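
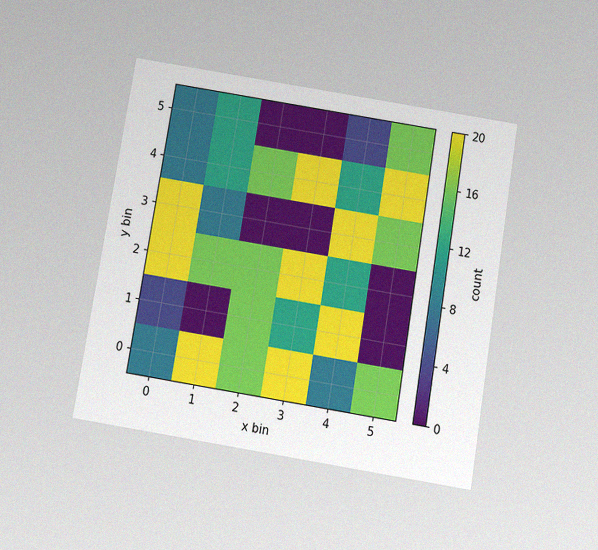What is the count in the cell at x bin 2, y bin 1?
16

The chart is tilted about 9° clockwise and viewed slightly from below, with some photo noise. Matching the cell (2, 1) against the colorbar gives 16.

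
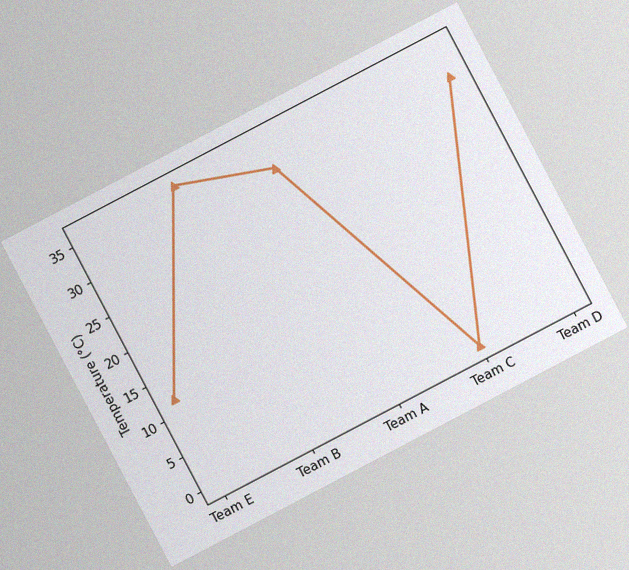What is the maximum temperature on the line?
The chart is tilted about 28° counter-clockwise, with some photo noise. The highest point is at Team B, and reading across to the y-axis gives 36°C.

36°C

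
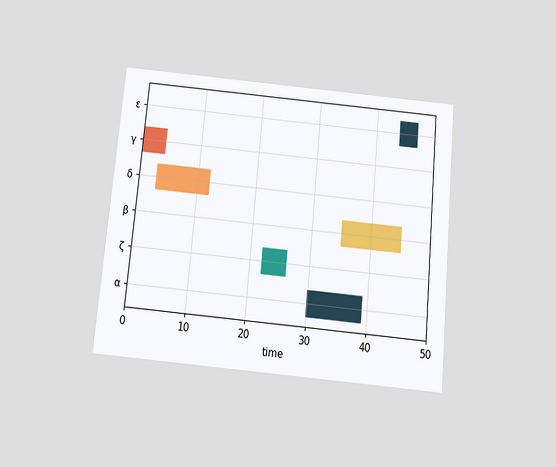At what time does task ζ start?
The chart is tilted about 5° clockwise and viewed slightly from below. The ζ bar begins at t=22.

22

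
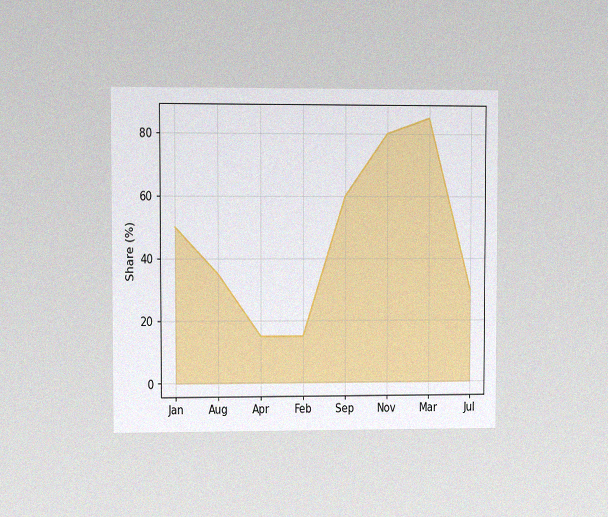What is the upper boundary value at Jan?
The chart is viewed at a slight angle, with some photo noise. At Jan the upper boundary is at 50%.

50%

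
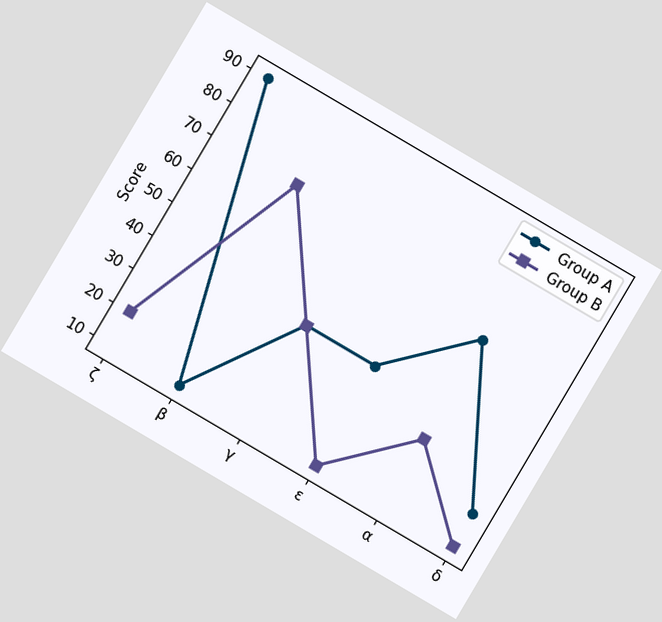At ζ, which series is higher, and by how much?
The chart is tilted about 31° clockwise. At ζ, Group A sits above the other line by 70.

Group A, by 70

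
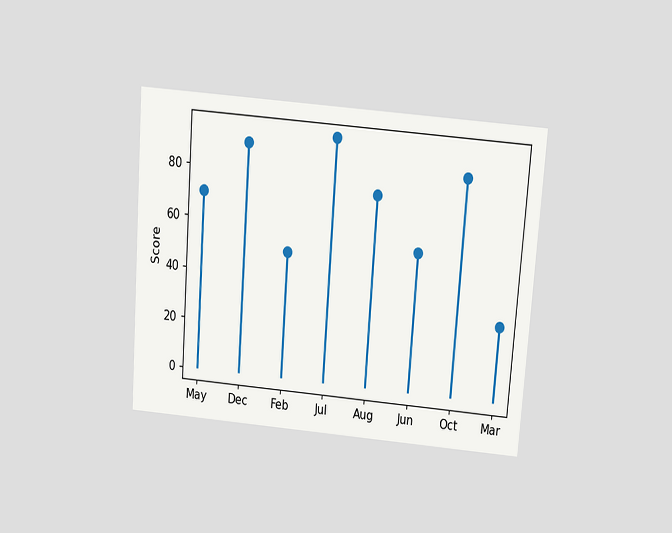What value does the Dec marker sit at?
90

The chart is tilted about 4° clockwise and viewed slightly from above. The Dec marker sits at 90.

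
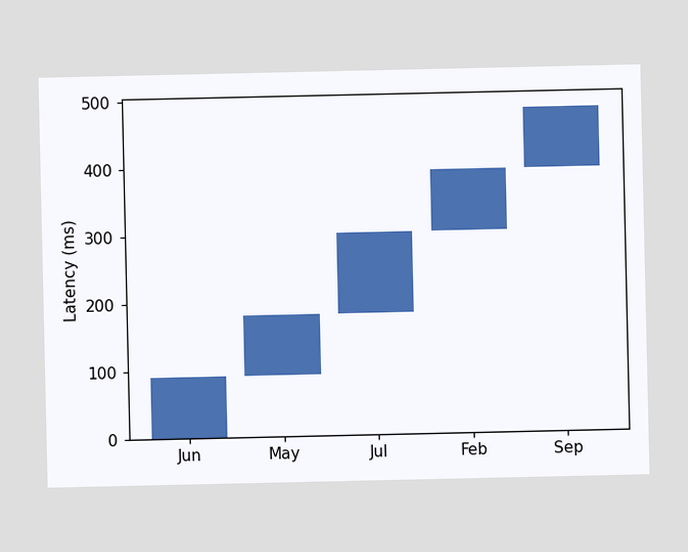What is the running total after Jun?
90ms

After Jun the running total reaches 90ms.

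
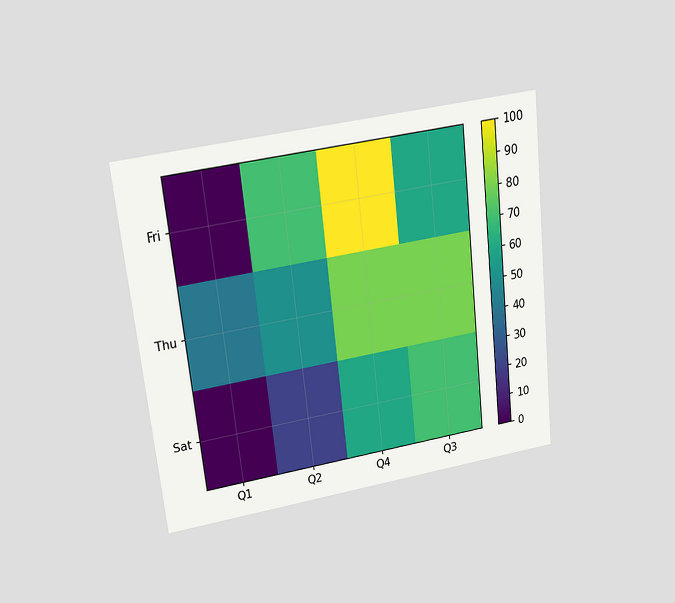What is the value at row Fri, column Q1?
0

The chart is tilted about 6° counter-clockwise and viewed slightly from above. Matching cell (Fri, Q1) against the colorbar gives 0.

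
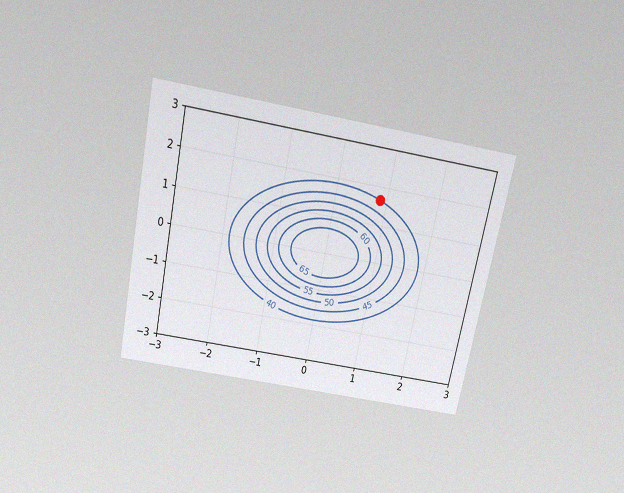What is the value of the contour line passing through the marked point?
40

The chart is tilted about 12° clockwise and viewed slightly from above, with some photo noise. The marked point sits on the contour labelled 40.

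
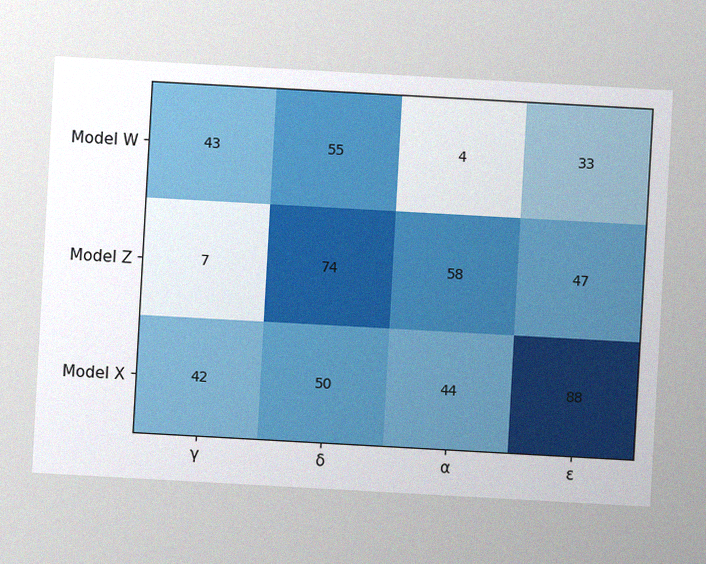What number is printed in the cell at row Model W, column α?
4

The chart is tilted about 3° clockwise, with some photo noise. The (Model W, α) cell reads 4.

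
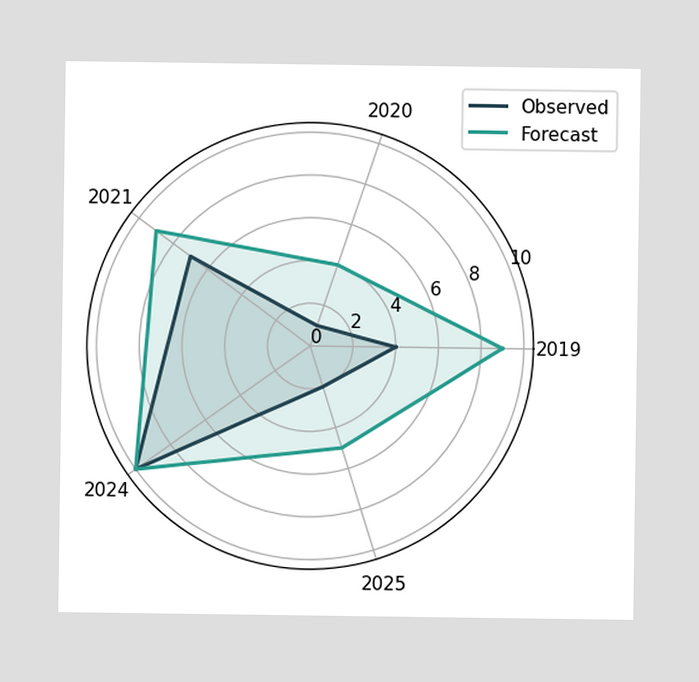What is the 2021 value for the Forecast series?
On the 2021 axis, Forecast reaches 9.

9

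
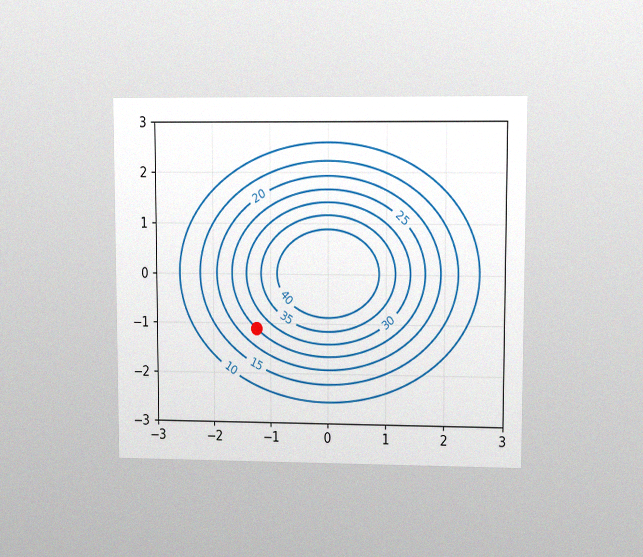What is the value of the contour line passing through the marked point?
The chart is viewed at a slight angle, with some photo noise. The marked point sits on the contour labelled 25.

25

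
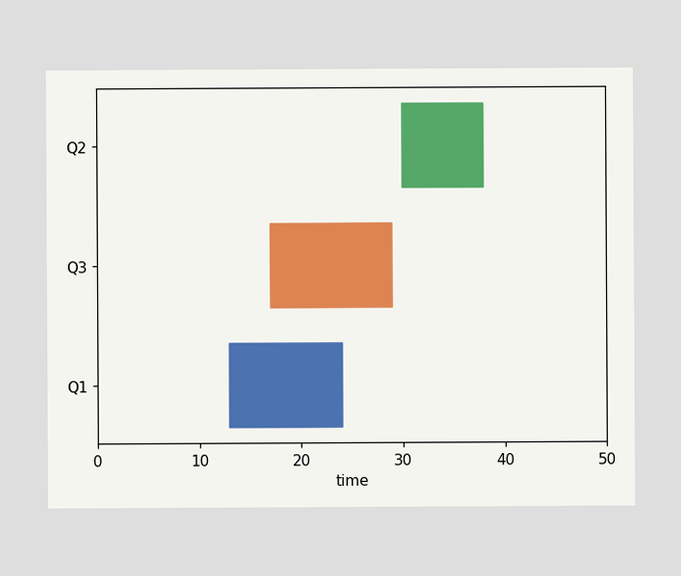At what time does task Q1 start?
13

The Q1 bar begins at t=13.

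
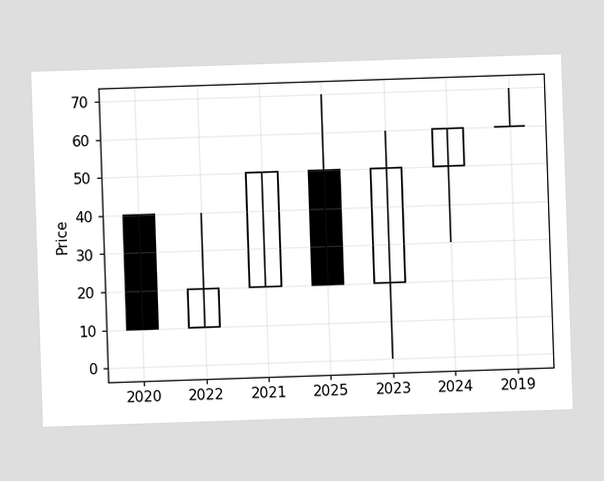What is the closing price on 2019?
60

The 2019 candle closes at 60.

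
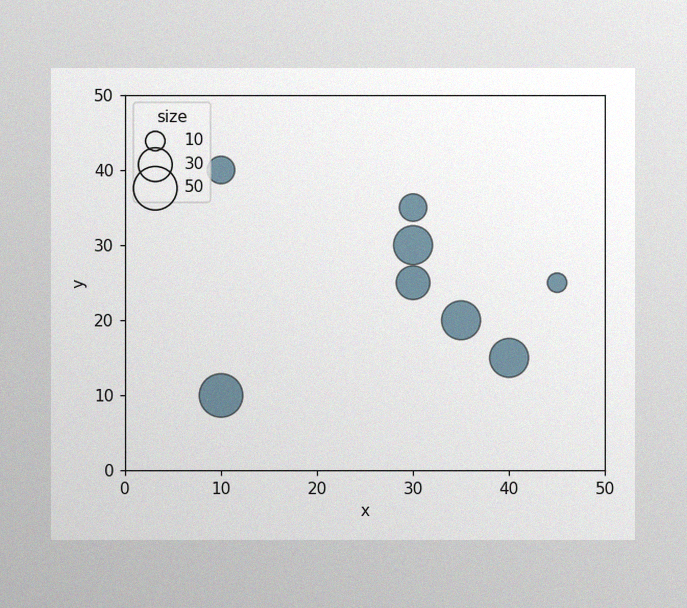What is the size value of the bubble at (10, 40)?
20

The image has some photo noise and uneven lighting. Matching the bubble at (10, 40) against the size legend gives 20.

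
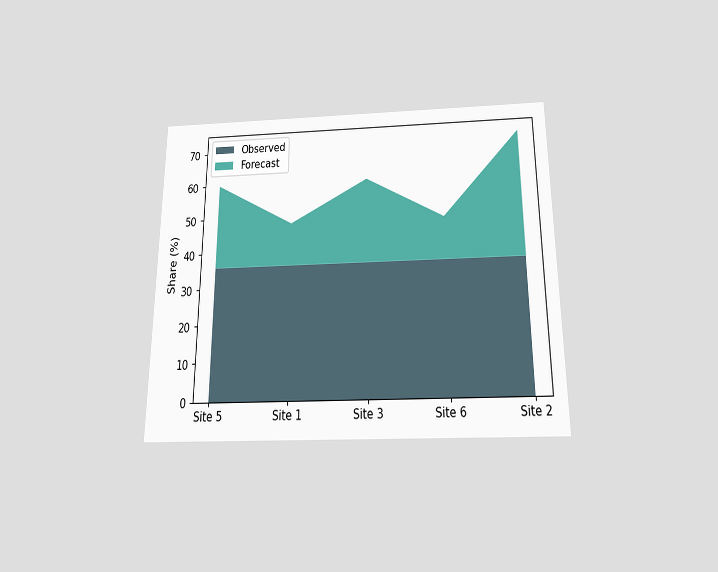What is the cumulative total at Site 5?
The chart is viewed slightly from below. The stacked total at Site 5 reaches 60%.

60%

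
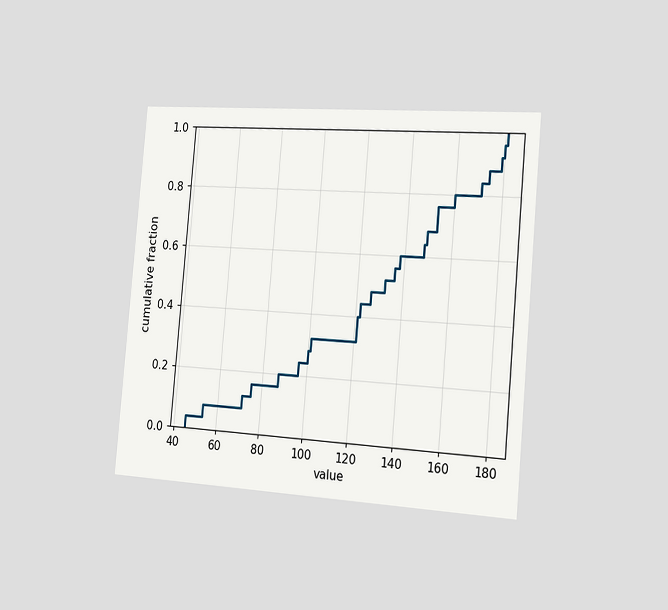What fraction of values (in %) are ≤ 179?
92%

The chart is tilted about 5° clockwise and viewed slightly from the right. At x=179 the ECDF step is at 92%.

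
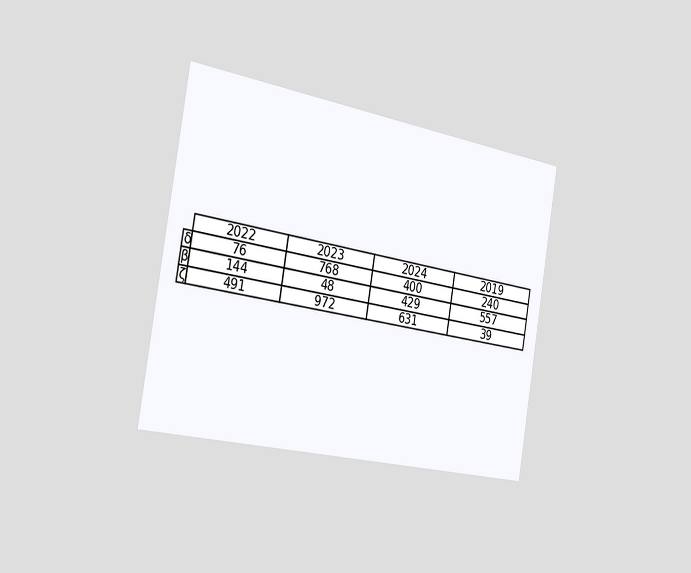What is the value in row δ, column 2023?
768

The chart is tilted about 9° clockwise and viewed slightly from the left. The (δ, 2023) cell reads 768.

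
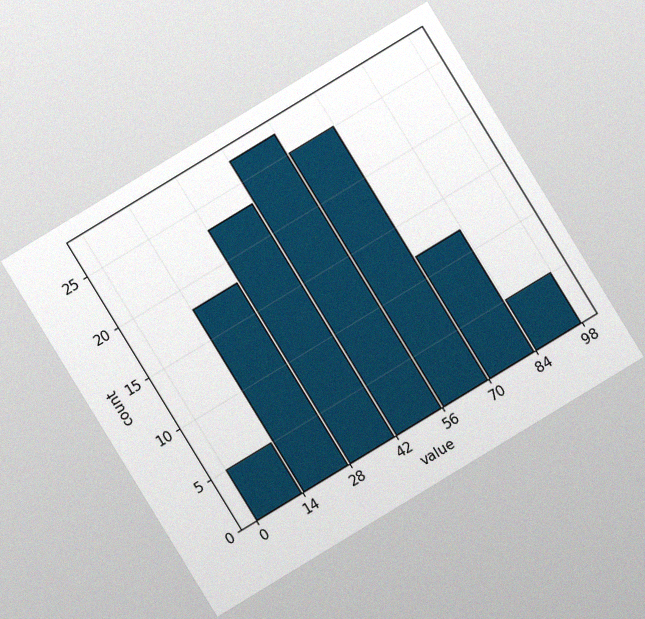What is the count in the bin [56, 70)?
The chart is tilted about 31° counter-clockwise, with some photo noise. The [56, 70) bin has height 25.

25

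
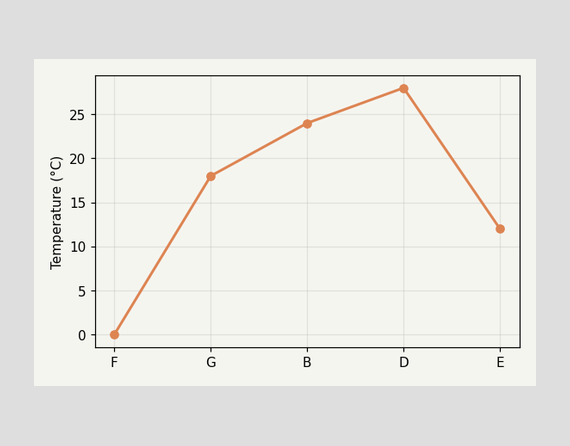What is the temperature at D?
28°C

At D, the line is at 28°C.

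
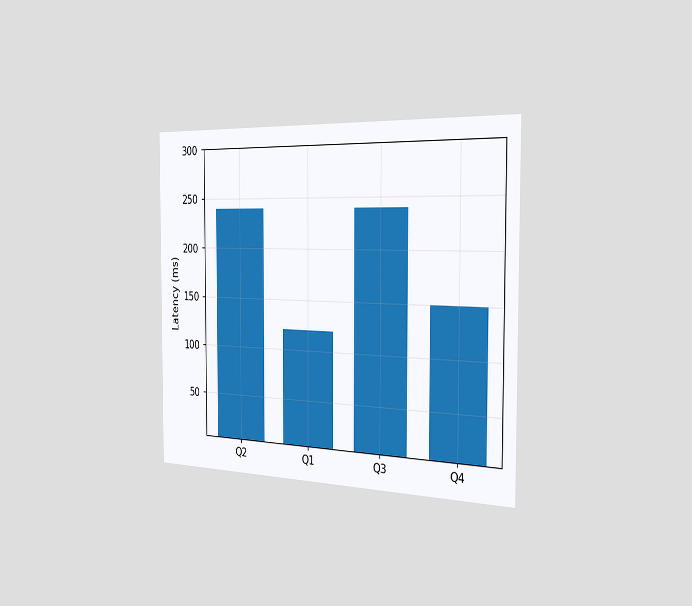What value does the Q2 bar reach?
240ms

The chart is viewed slightly from the right. Reading along the chart's y-axis, the Q2 bar reaches 240ms.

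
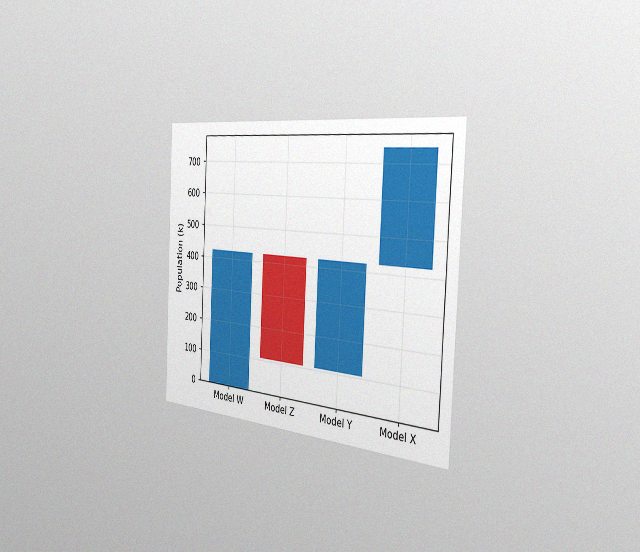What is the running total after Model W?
424k

The chart is tilted about 3° clockwise and viewed slightly from the right, with some photo noise. After Model W the running total reaches 424k.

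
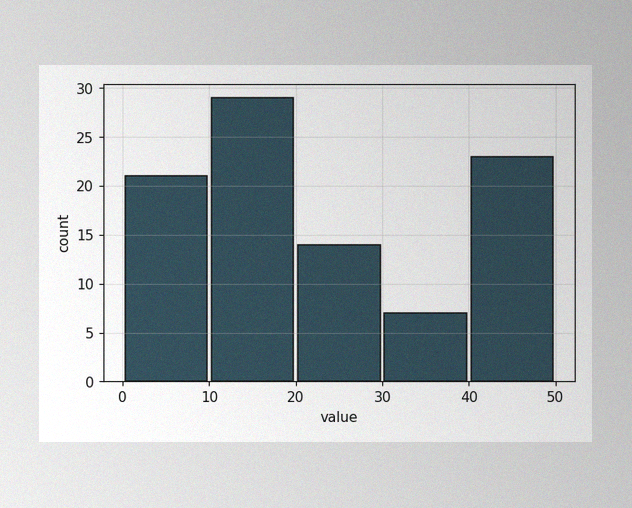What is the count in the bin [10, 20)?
29

The image has some photo noise and uneven lighting. The [10, 20) bin has height 29.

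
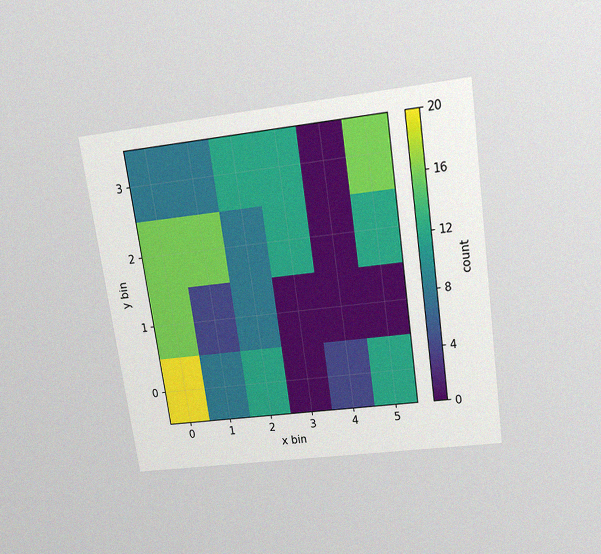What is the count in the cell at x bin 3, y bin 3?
12

The chart is tilted about 8° counter-clockwise and viewed slightly from above, with some photo noise. Matching the cell (3, 3) against the colorbar gives 12.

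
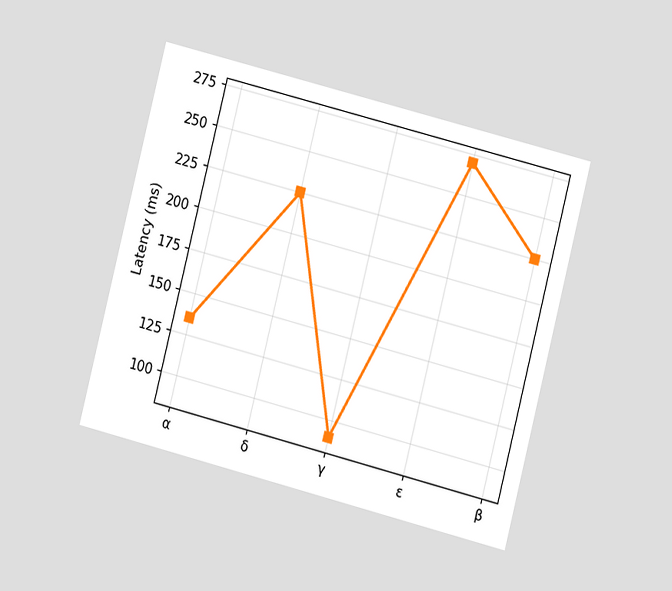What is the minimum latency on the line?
The chart is tilted about 14° clockwise and viewed at a slight angle. The lowest point is at γ, and reading across to the y-axis gives 90ms.

90ms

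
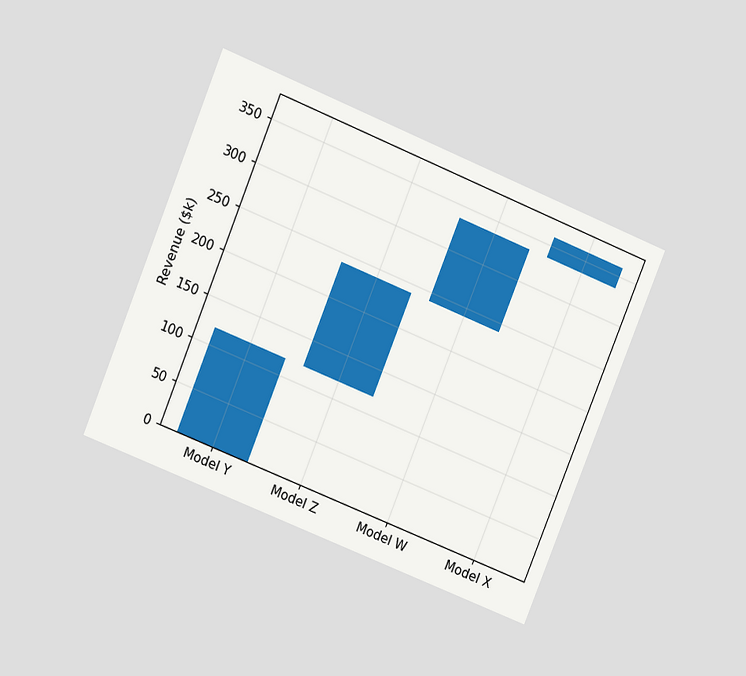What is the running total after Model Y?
$120k

The chart is tilted about 22° clockwise and viewed at a slight angle. After Model Y the running total reaches $120k.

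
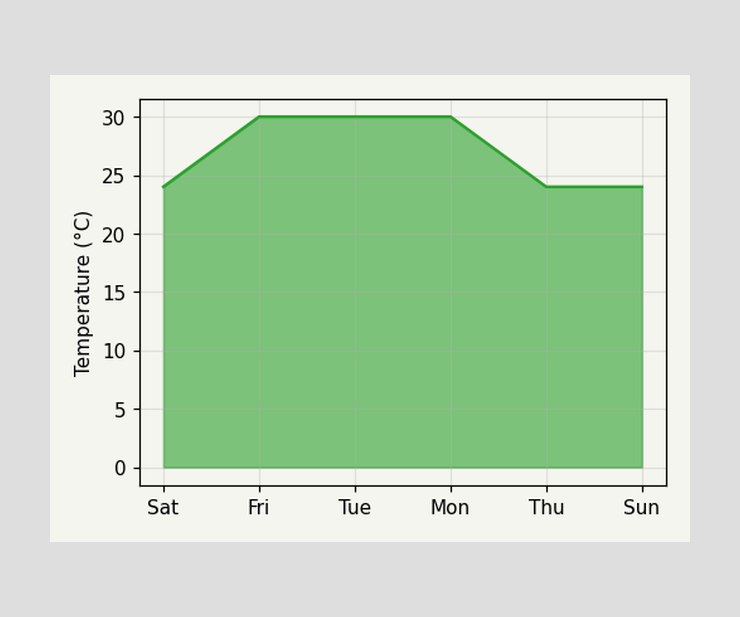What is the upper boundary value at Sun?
At Sun the upper boundary is at 24°C.

24°C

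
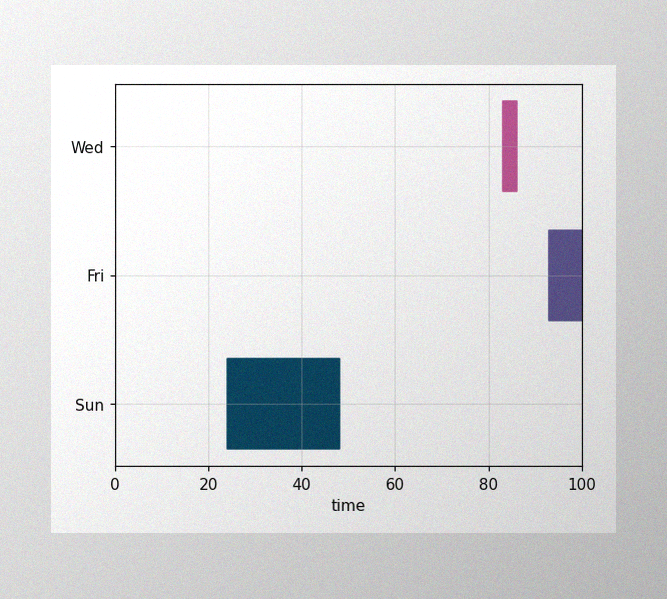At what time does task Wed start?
The image has some photo noise and uneven lighting. The Wed bar begins at t=83.

83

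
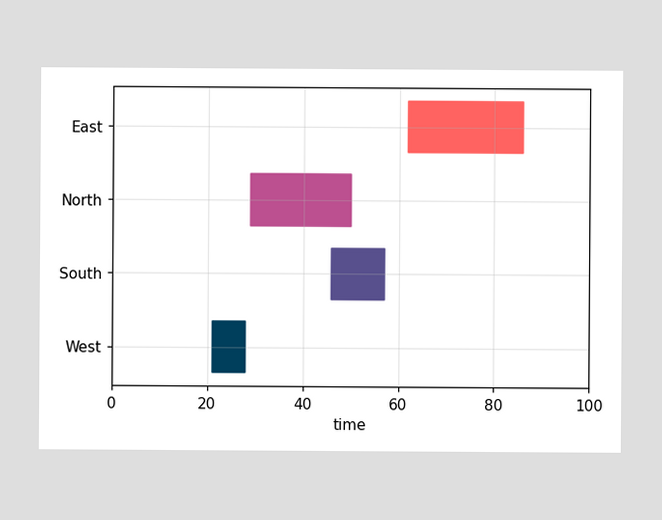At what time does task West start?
The West bar begins at t=21.

21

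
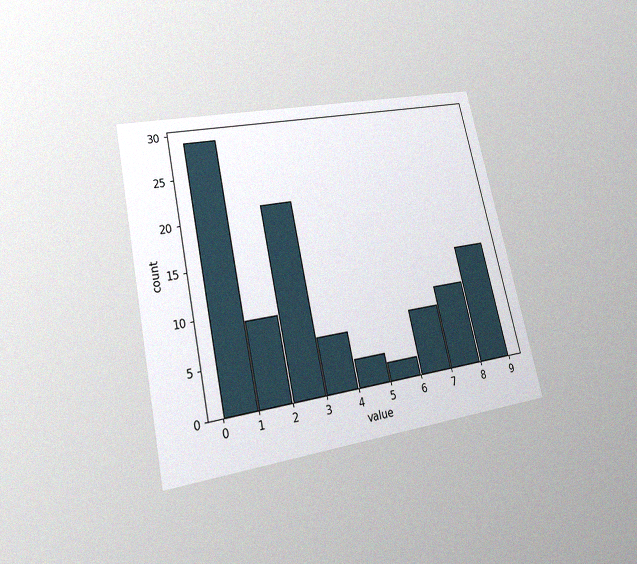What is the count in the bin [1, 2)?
The chart is tilted about 12° counter-clockwise and viewed at a slight angle, with some photo noise. The [1, 2) bin has height 9.

9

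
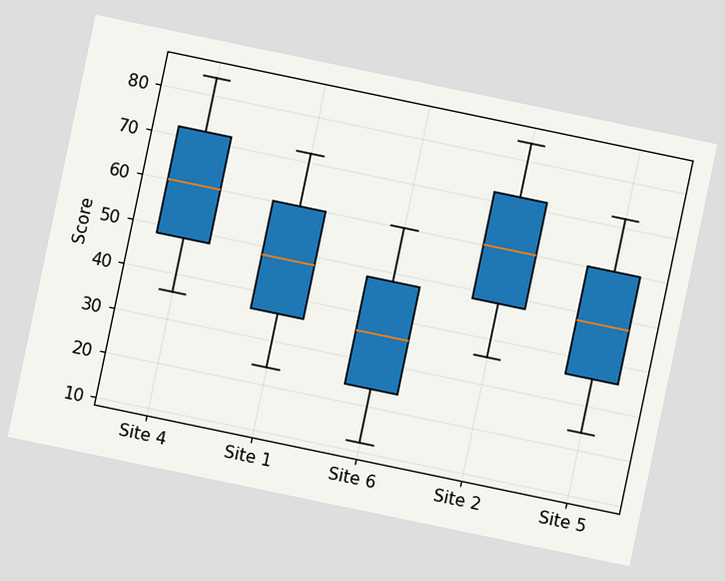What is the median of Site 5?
48

The chart is tilted about 12° clockwise. The median line in the Site 5 box sits at 48.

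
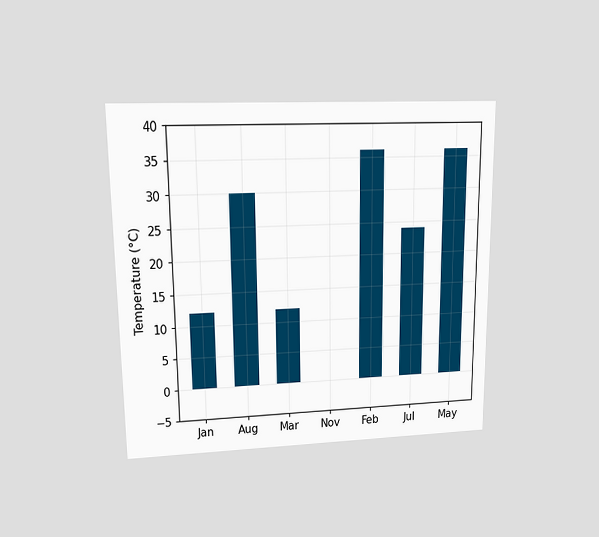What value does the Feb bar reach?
36°C

The chart is viewed at a slight angle. Reading along the chart's y-axis, the Feb bar reaches 36°C.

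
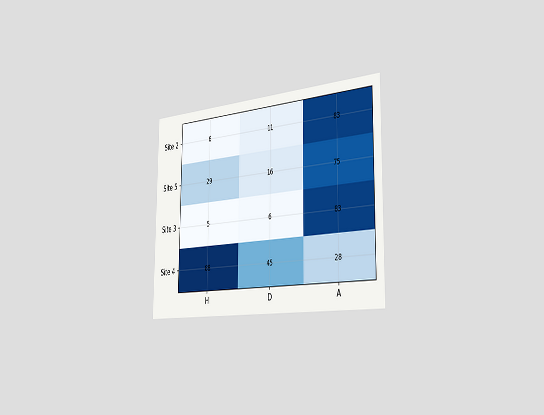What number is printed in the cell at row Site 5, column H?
29

The chart is viewed slightly from the right. The (Site 5, H) cell reads 29.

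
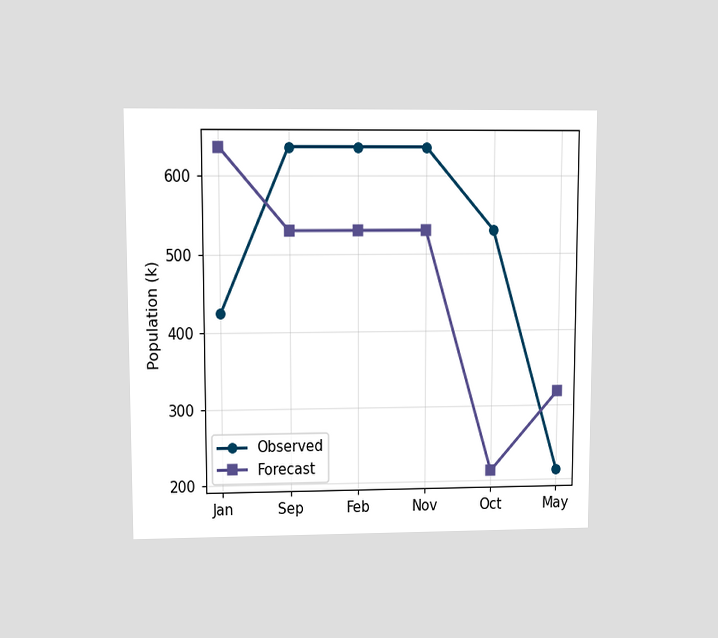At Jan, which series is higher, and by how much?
The chart is viewed at a slight angle. At Jan, Forecast sits above the other line by 212k.

Forecast, by 212k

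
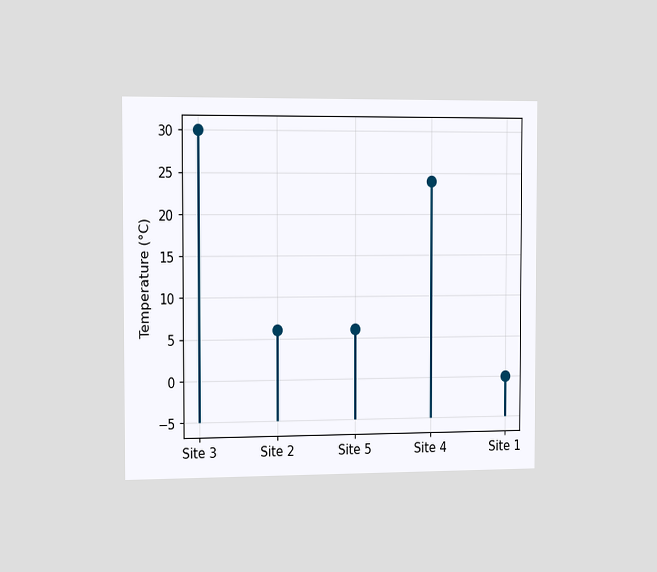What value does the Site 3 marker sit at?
30°C

The chart is viewed slightly from the left. The Site 3 marker sits at 30°C.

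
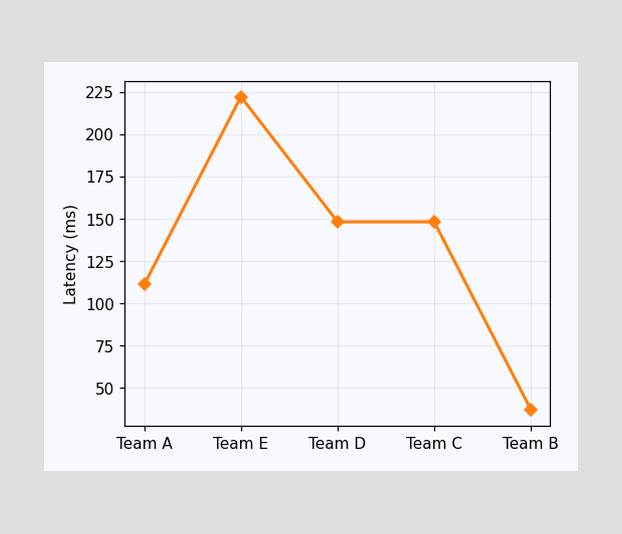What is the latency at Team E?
222ms

At Team E, the line is at 222ms.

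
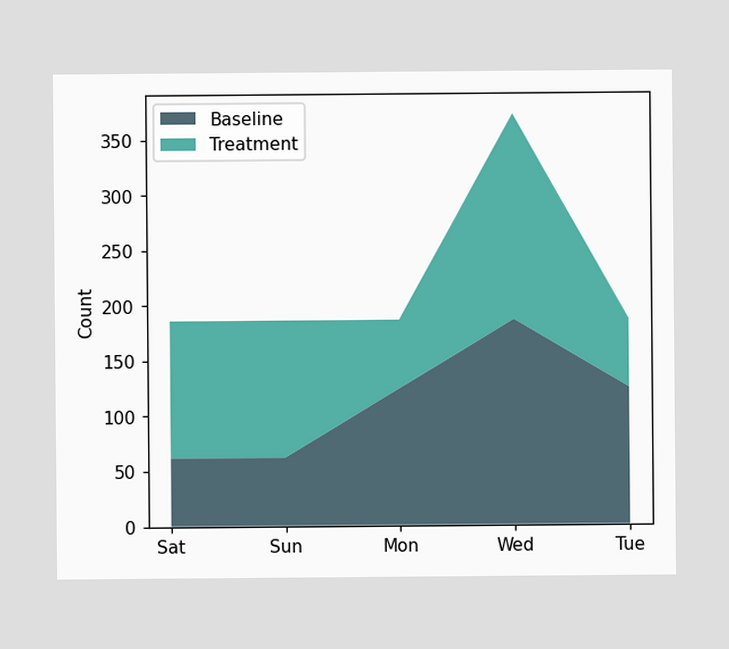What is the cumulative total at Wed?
372

The stacked total at Wed reaches 372.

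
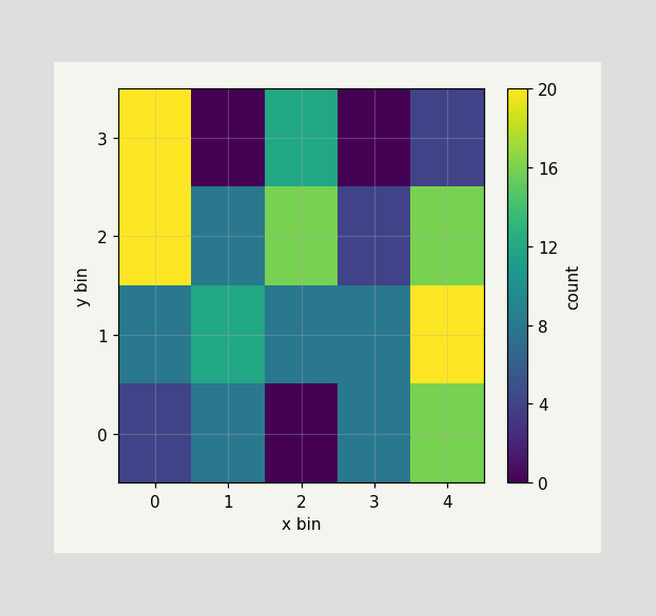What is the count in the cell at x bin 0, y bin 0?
4

Matching the cell (0, 0) against the colorbar gives 4.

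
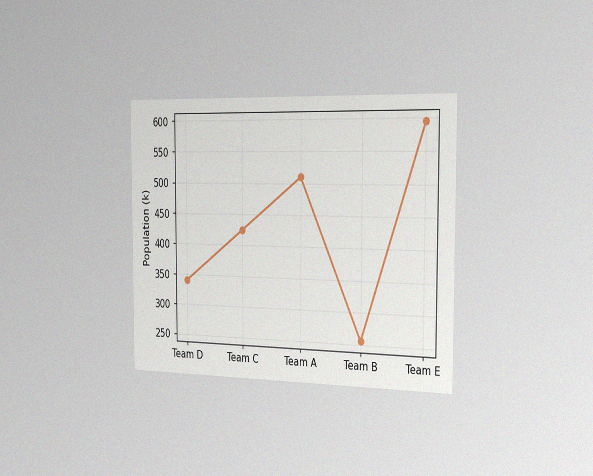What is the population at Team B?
The chart is viewed slightly from the right, with some photo noise. At Team B, the line is at 255k.

255k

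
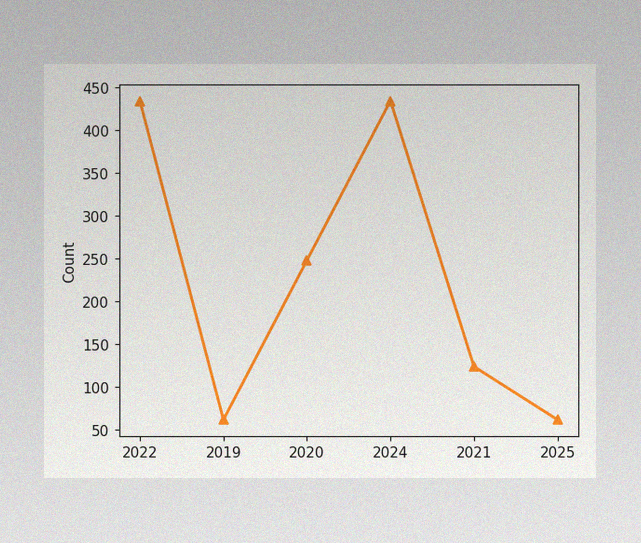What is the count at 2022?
434

The image has some photo noise and uneven lighting. At 2022, the line is at 434.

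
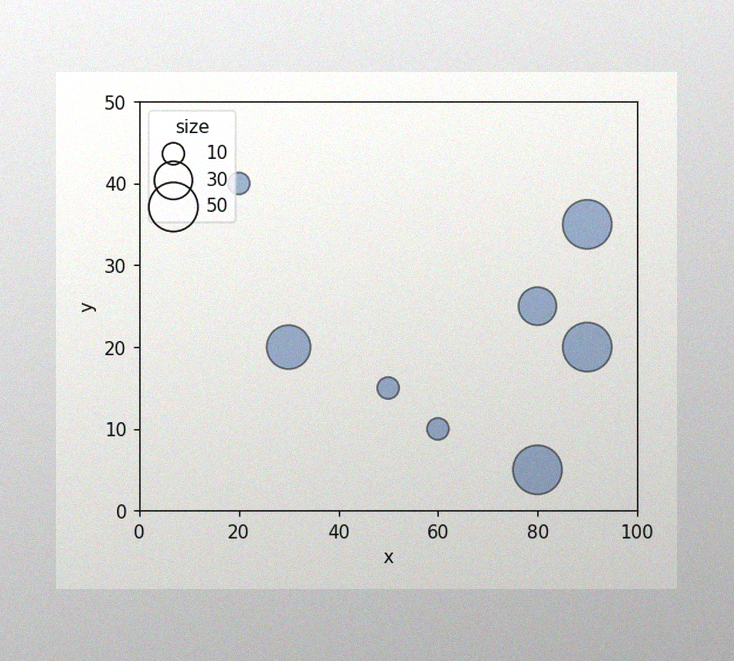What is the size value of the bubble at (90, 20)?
The image has some photo noise and uneven lighting. Matching the bubble at (90, 20) against the size legend gives 50.

50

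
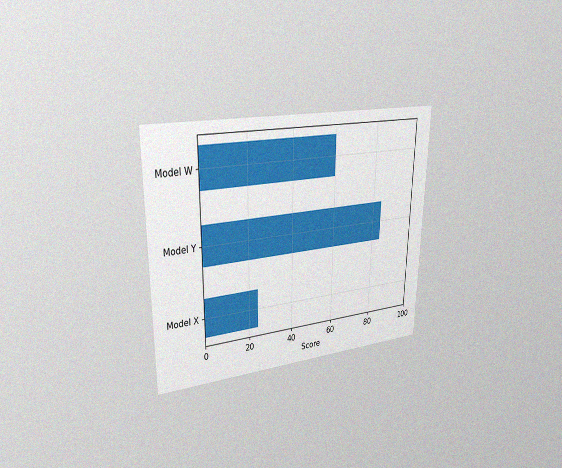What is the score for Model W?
The chart is viewed slightly from the left, with some photo noise. Reading along the chart's x-axis, the Model W bar reaches 60.

60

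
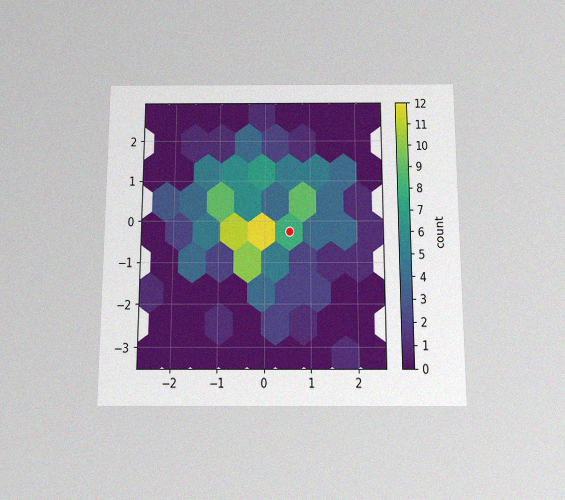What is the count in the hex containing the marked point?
The chart is viewed slightly from below, with some photo noise. The marked hex reads 8 on the colorbar.

8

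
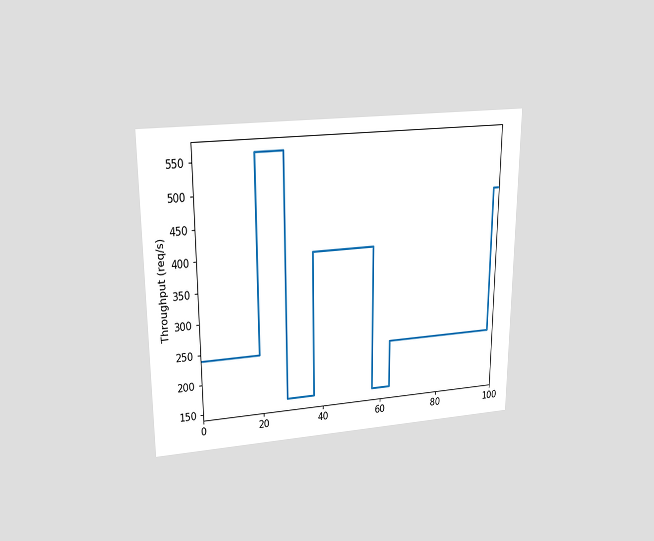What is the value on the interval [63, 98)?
240req/s

The chart is viewed slightly from above. On [63, 98) the step sits at 240req/s.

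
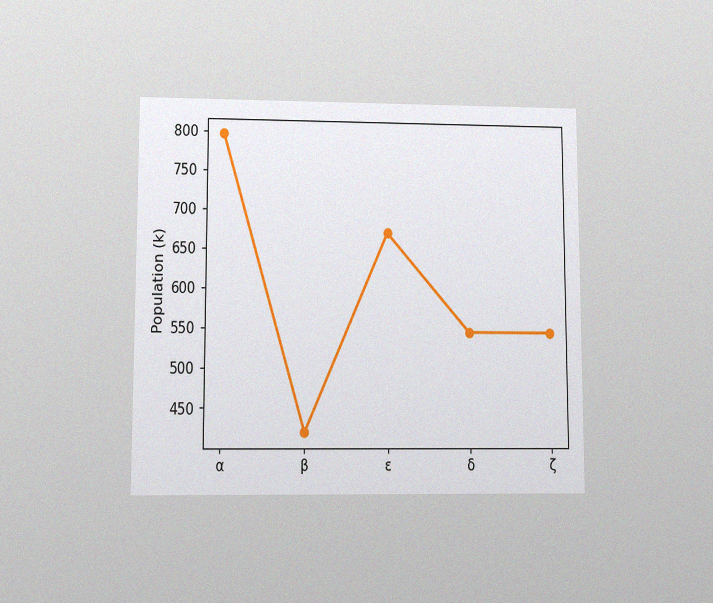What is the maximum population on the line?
The chart is viewed at a slight angle, with some photo noise. The highest point is at α, and reading across to the y-axis gives 798k.

798k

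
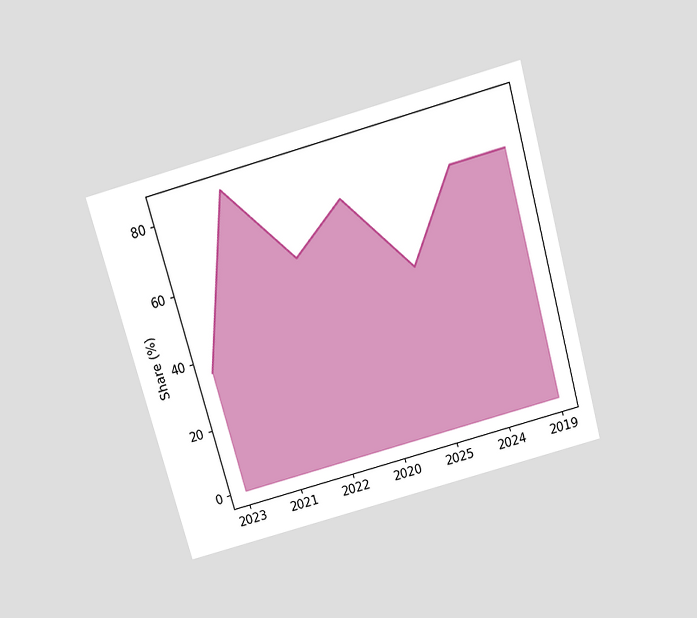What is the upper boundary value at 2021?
The chart is tilted about 15° counter-clockwise and viewed slightly from above. At 2021 the upper boundary is at 84%.

84%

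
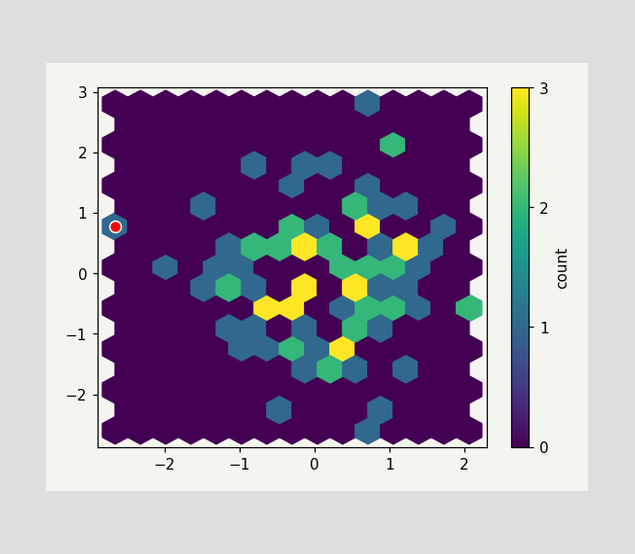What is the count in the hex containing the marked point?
The marked hex reads 1 on the colorbar.

1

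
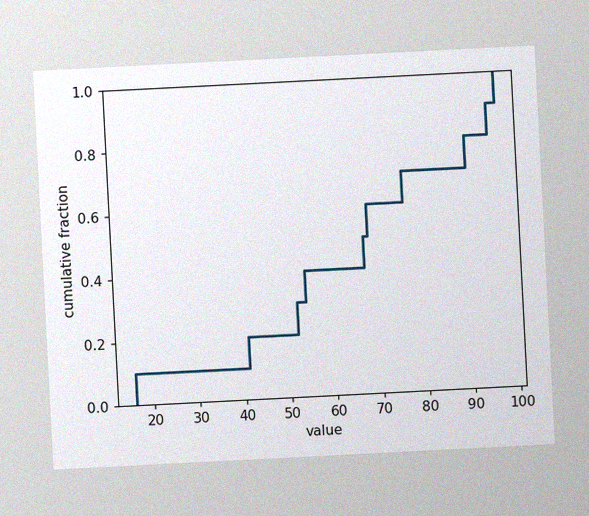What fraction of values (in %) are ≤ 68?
The chart is tilted about 3° counter-clockwise, with some photo noise. At x=68 the ECDF step is at 60%.

60%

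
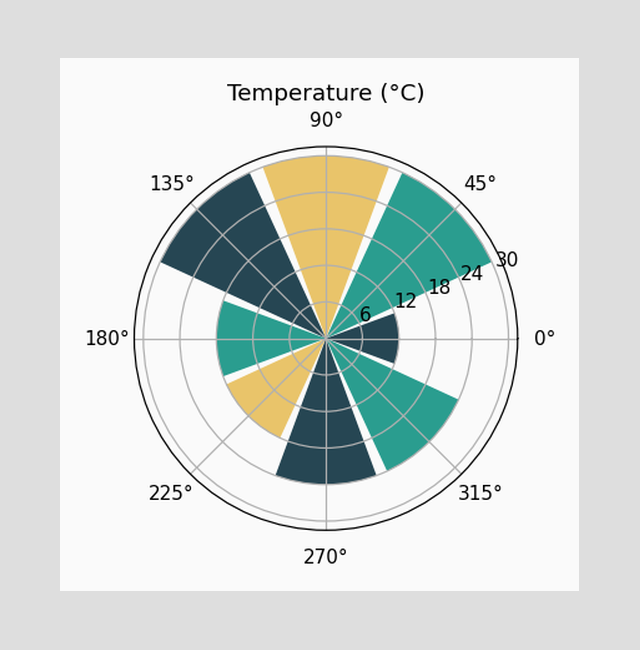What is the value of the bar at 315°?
The bar at 315° reaches 24°C on the radial axis.

24°C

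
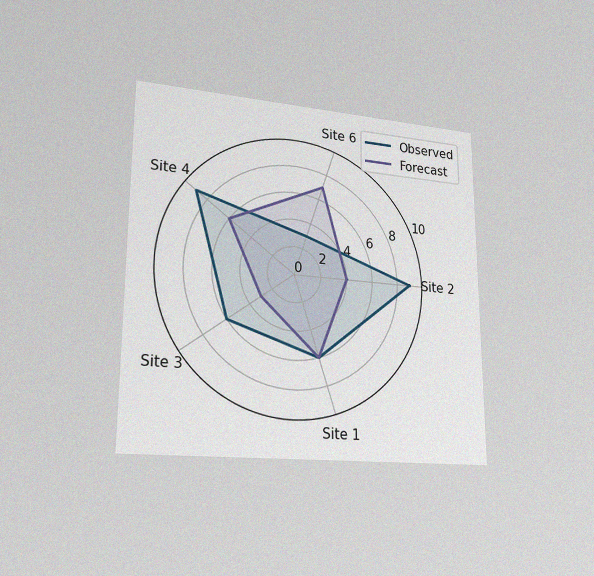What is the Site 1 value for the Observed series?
6

The chart is viewed slightly from the left, with some photo noise. On the Site 1 axis, Observed reaches 6.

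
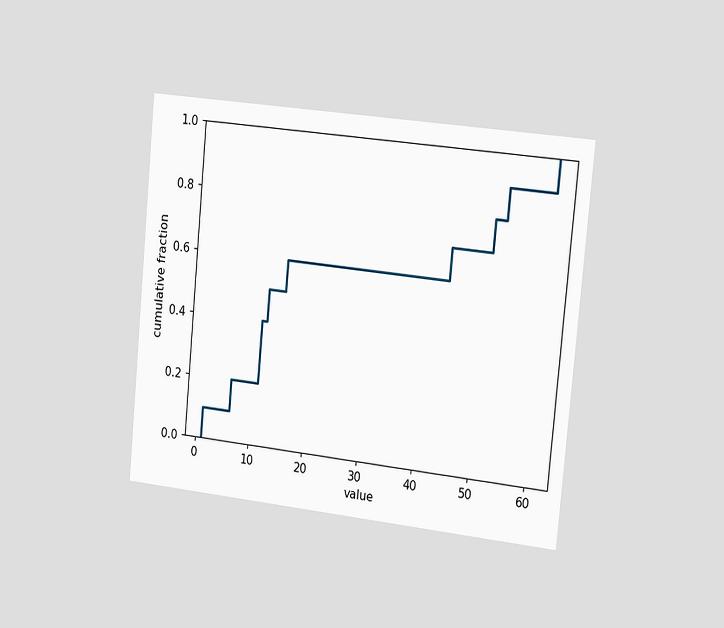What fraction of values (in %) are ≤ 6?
20%

The chart is tilted about 5° clockwise and viewed slightly from the right. At x=6 the ECDF step is at 20%.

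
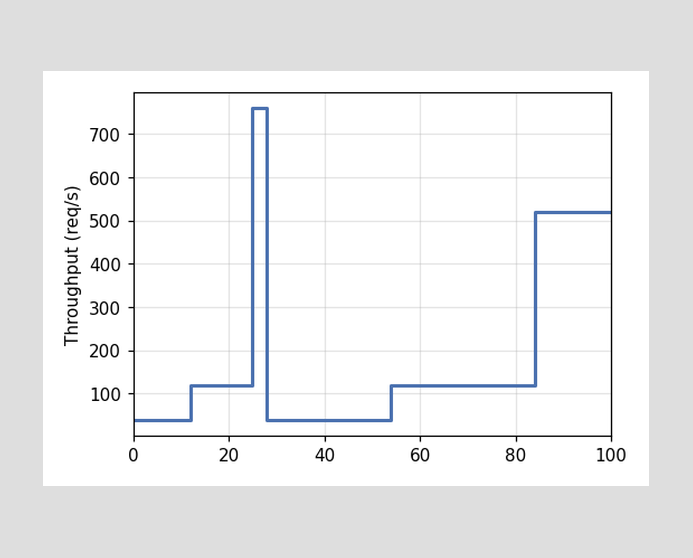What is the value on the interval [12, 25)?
On [12, 25) the step sits at 120req/s.

120req/s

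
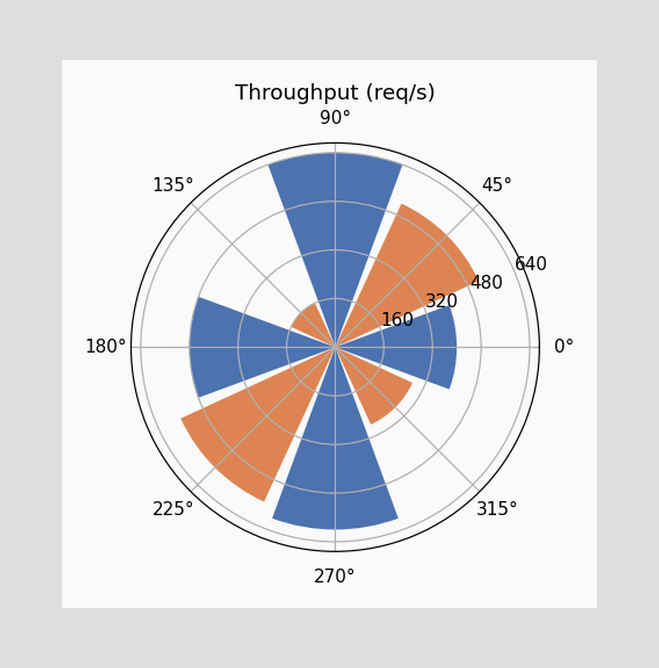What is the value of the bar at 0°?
400req/s

The bar at 0° reaches 400req/s on the radial axis.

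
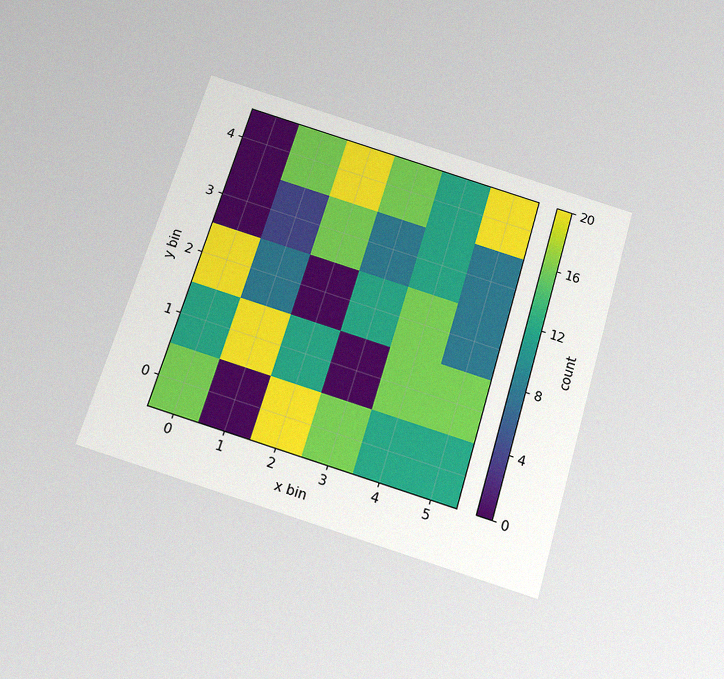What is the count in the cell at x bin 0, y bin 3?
0

The chart is tilted about 16° clockwise and viewed slightly from below, with some photo noise. Matching the cell (0, 3) against the colorbar gives 0.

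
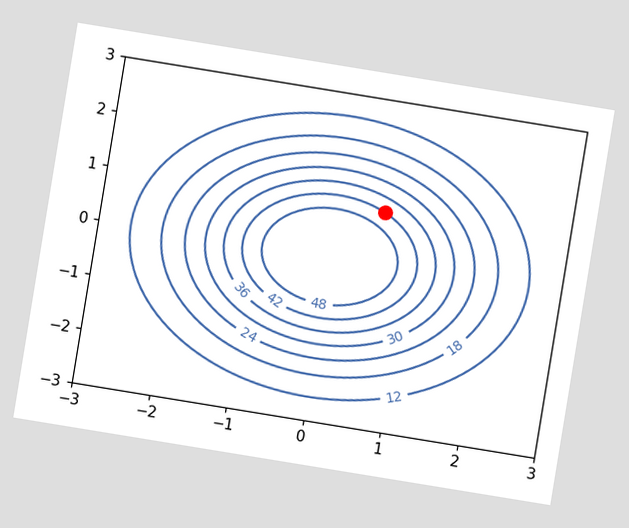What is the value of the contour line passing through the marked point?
42

The chart is tilted about 9° clockwise. The marked point sits on the contour labelled 42.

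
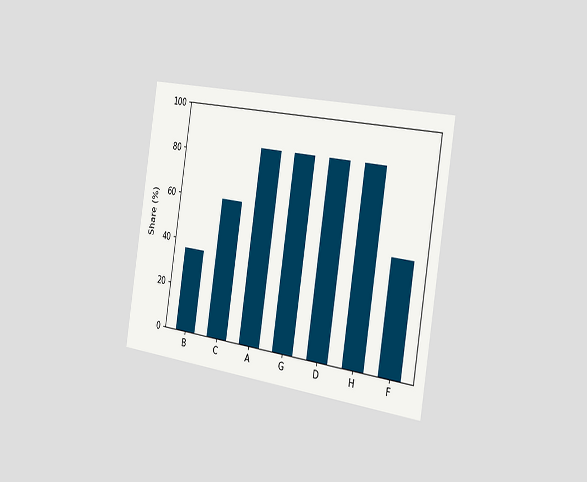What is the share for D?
84%

The chart is tilted about 9° clockwise and viewed slightly from the right. Reading along the chart's y-axis, the D bar reaches 84%.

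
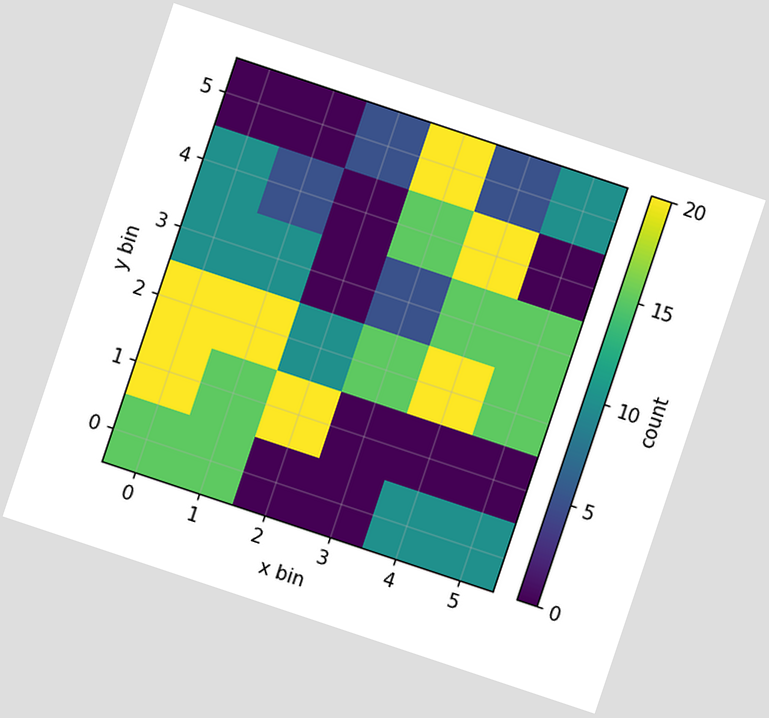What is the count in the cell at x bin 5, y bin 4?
0

The chart is tilted about 18° clockwise. Matching the cell (5, 4) against the colorbar gives 0.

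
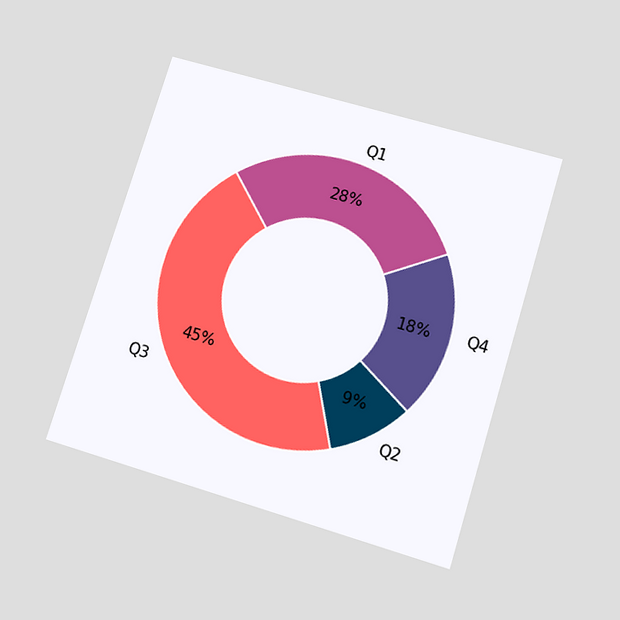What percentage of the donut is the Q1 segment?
28%

The chart is tilted about 17° clockwise and viewed at a slight angle. The Q1 segment takes up 28% of the ring.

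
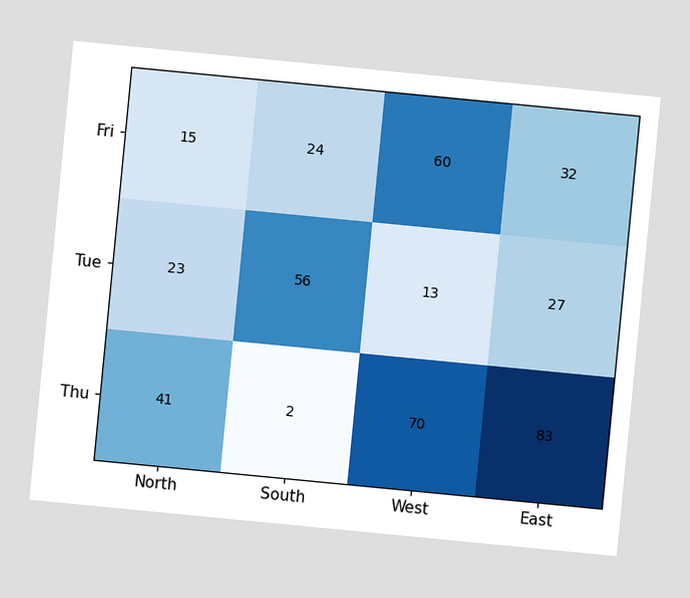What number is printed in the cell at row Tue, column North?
The chart is tilted about 5° clockwise. The (Tue, North) cell reads 23.

23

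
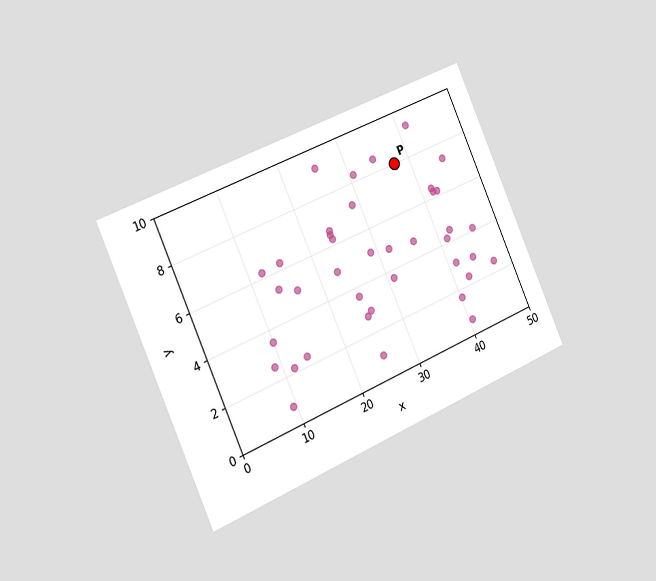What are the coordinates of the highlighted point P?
(37.5, 8)

The chart is tilted about 24° counter-clockwise and viewed slightly from the left. Following the gridlines from P to each axis, P sits at (37.5, 8).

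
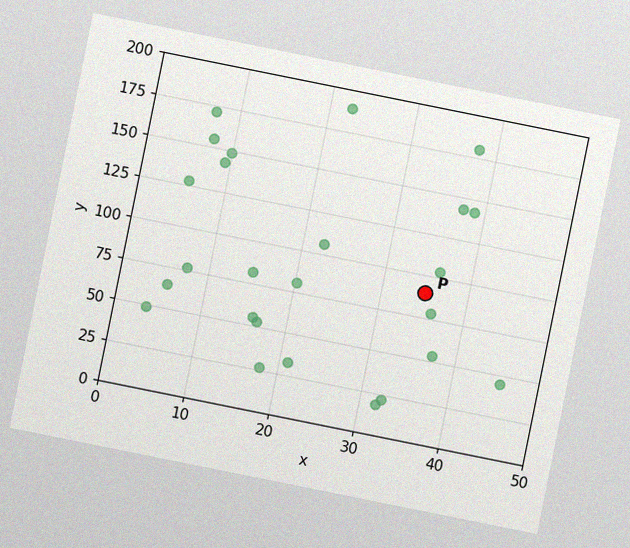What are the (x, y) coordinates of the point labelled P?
(35, 90)

The chart is tilted about 11° clockwise, with some photo noise. Following the gridlines from P to each axis, P sits at (35, 90).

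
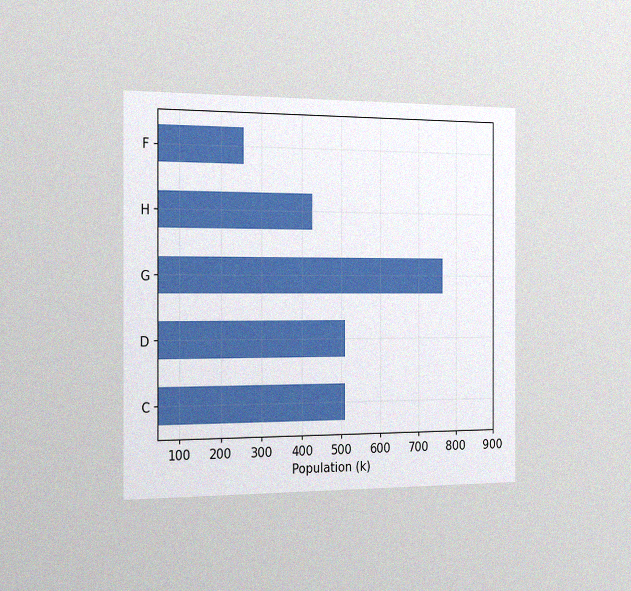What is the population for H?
425k

The chart is viewed slightly from the left, with some photo noise. Reading along the chart's x-axis, the H bar reaches 425k.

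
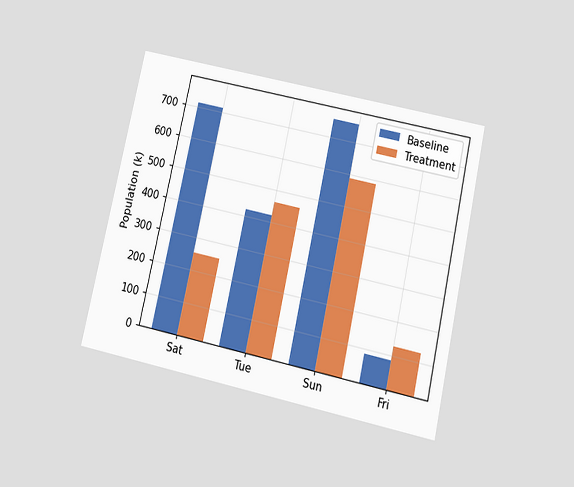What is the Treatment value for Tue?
462k

The chart is tilted about 13° clockwise and viewed slightly from below. The Treatment bar at Tue reaches 462k on the y-axis.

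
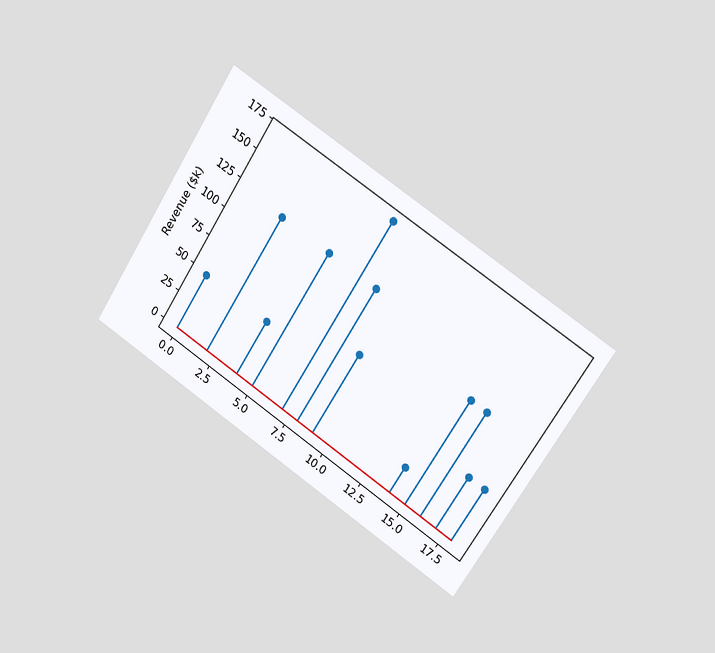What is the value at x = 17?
$48k

The chart is tilted about 33° clockwise and viewed slightly from the right. The stem at x=17 reaches $48k.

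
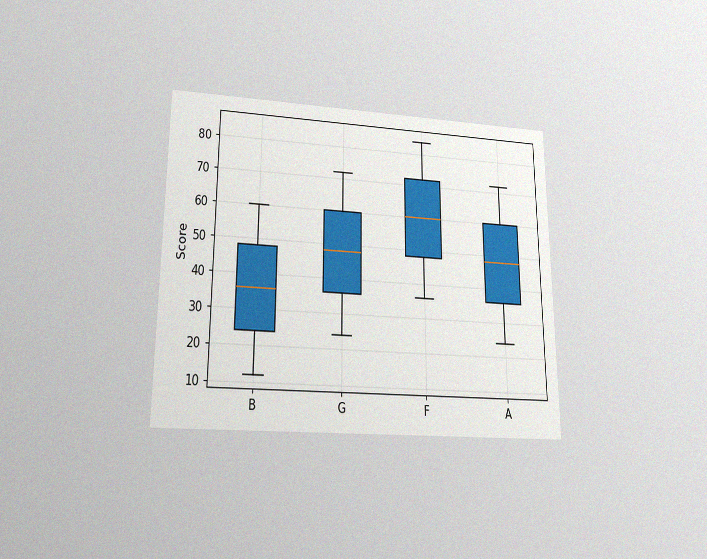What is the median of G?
48

The chart is viewed slightly from below, with some photo noise. The median line in the G box sits at 48.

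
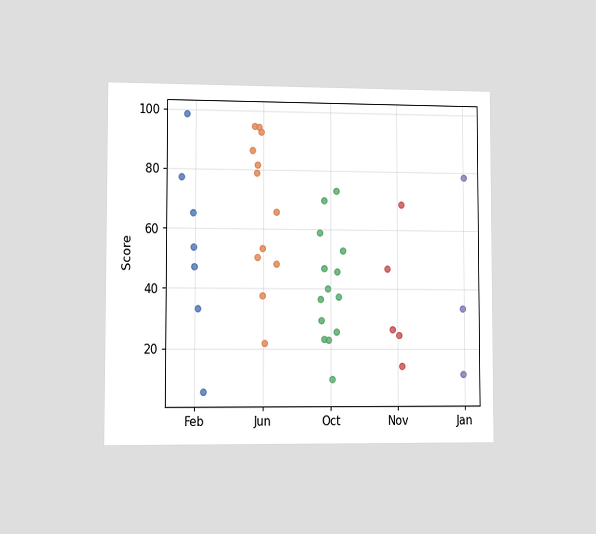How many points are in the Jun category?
The chart is viewed slightly from the left. Counting the markers in the Jun column gives 12.

12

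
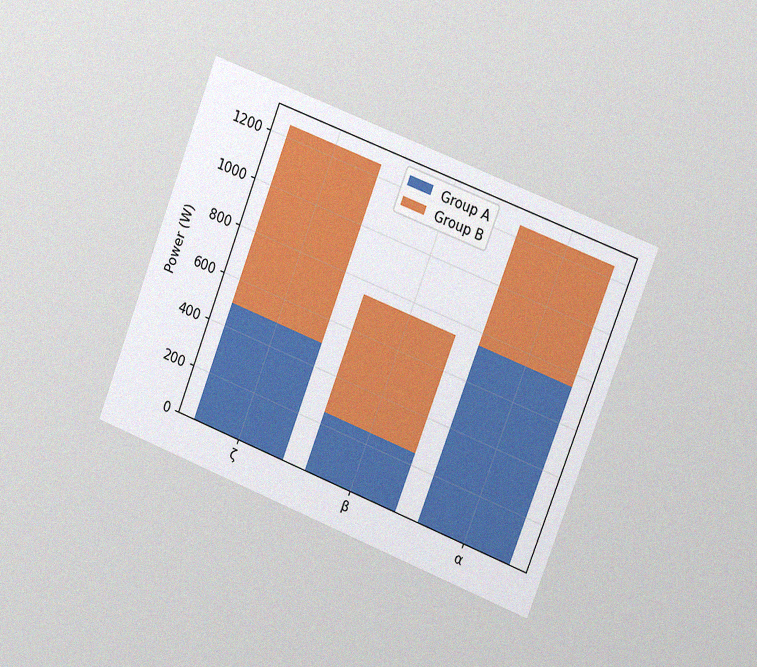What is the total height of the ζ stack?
1250W

The chart is tilted about 21° clockwise and viewed slightly from the right, with some photo noise. The ζ stack's top reaches 1250W on the y-axis.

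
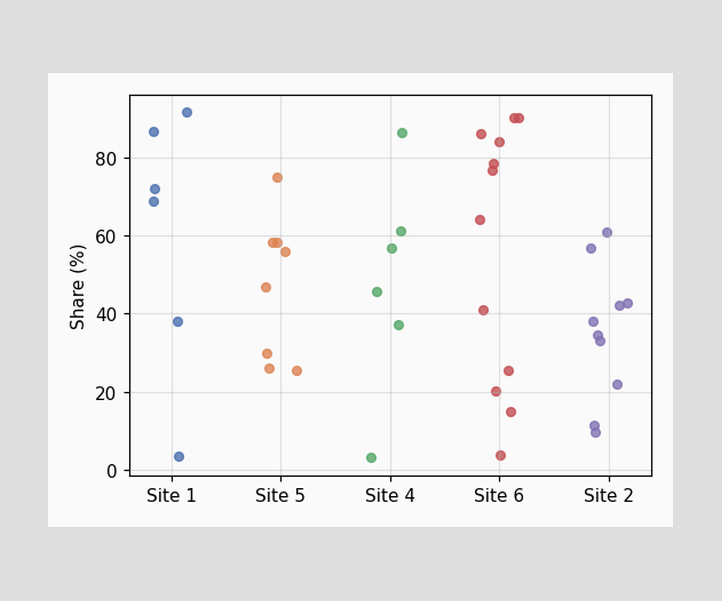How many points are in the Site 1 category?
6

Counting the markers in the Site 1 column gives 6.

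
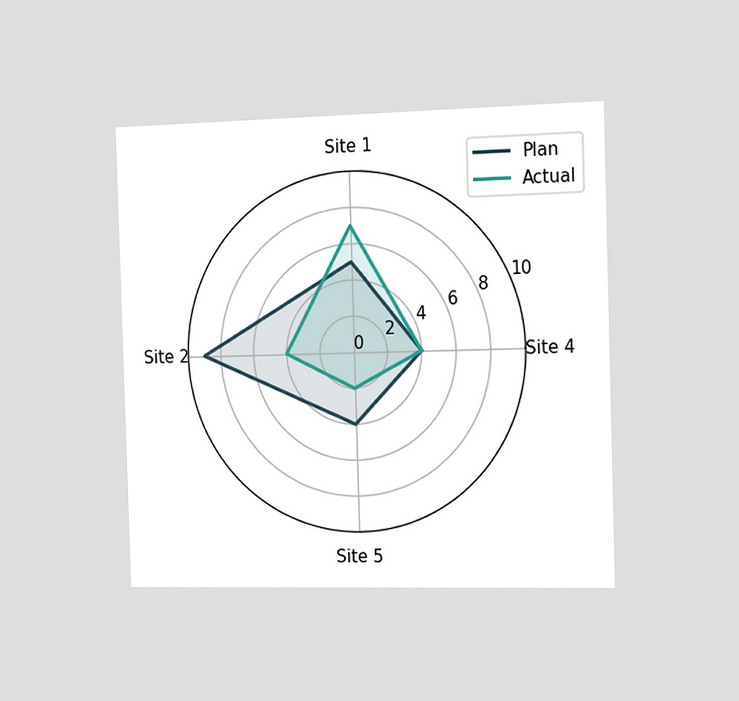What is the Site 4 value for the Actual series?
The chart is viewed slightly from the right. On the Site 4 axis, Actual reaches 4.

4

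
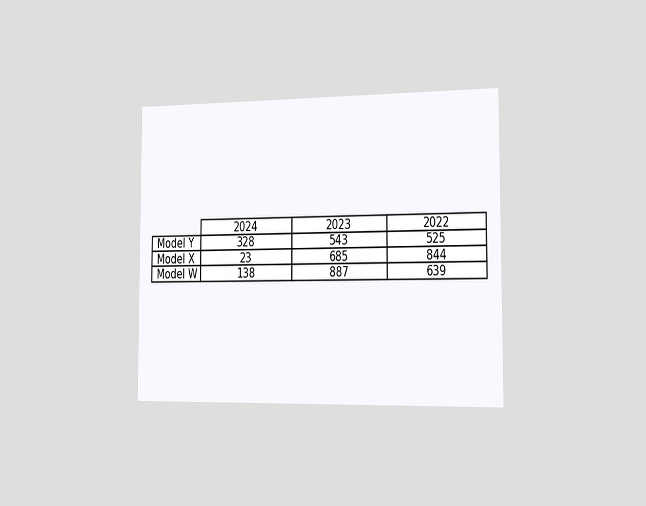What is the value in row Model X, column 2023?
685

The chart is viewed slightly from the right. The (Model X, 2023) cell reads 685.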